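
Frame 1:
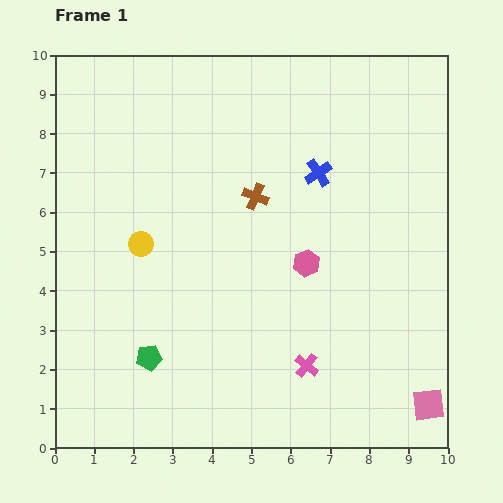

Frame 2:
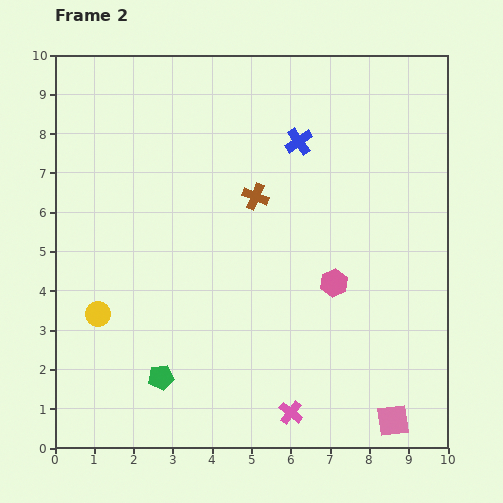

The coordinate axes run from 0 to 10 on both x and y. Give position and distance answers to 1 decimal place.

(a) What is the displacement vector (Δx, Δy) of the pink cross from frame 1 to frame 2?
(-0.4, -1.2)

The pink cross was at (6.4, 2.1) in frame 1 and (6.0, 0.9) in frame 2.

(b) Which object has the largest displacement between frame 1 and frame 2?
the yellow circle

(moved 2.1; next 1.3)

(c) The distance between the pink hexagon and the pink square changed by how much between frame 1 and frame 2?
-1.0

Distance in frame 1: 4.8. Distance in frame 2: 3.8.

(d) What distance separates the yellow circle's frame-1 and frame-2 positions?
2.1

The yellow circle moved from (2.2, 5.2) to (1.1, 3.4), a distance of √(1.1² + 1.8²) ≈ 2.1.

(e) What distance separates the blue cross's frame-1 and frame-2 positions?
0.9

The blue cross moved from (6.7, 7.0) to (6.2, 7.8), a distance of √(0.5² + 0.8²) ≈ 0.9.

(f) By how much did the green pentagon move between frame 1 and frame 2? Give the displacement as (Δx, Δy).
(0.3, -0.5)

The green pentagon was at (2.4, 2.3) in frame 1 and (2.7, 1.8) in frame 2.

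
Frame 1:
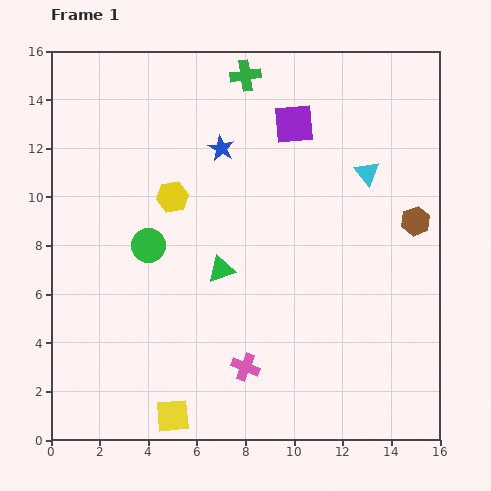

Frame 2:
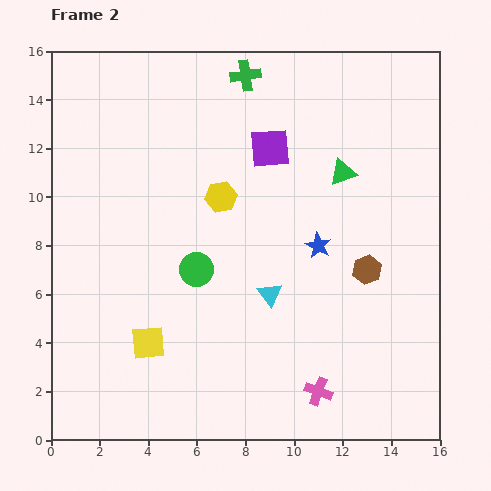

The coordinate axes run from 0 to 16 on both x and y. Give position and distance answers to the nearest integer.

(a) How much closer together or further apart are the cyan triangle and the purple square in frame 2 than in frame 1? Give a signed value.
+2

Distance in frame 1: 4. Distance in frame 2: 6.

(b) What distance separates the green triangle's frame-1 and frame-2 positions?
6

The green triangle moved from (7, 7) to (12, 11), a distance of √(5² + 4²) ≈ 6.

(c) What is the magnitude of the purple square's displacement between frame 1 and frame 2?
1

The purple square moved from (10, 13) to (9, 12), a distance of √(1² + 1²) ≈ 1.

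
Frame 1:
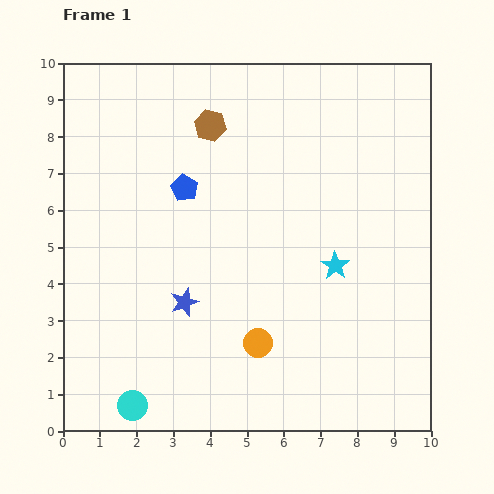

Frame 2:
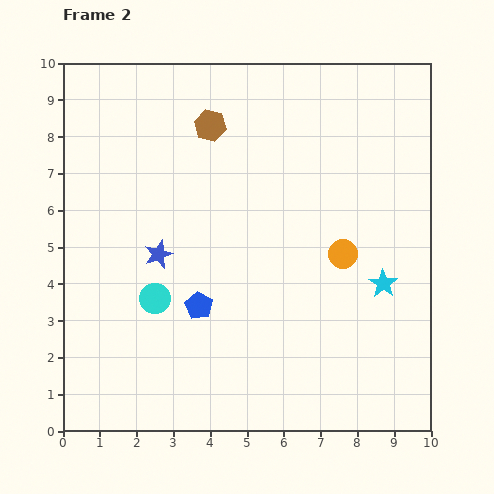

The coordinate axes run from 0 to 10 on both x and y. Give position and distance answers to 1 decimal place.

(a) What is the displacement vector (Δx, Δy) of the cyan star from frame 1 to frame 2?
(1.3, -0.5)

The cyan star was at (7.4, 4.5) in frame 1 and (8.7, 4.0) in frame 2.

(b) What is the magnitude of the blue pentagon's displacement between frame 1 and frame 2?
3.2

The blue pentagon moved from (3.3, 6.6) to (3.7, 3.4), a distance of √(0.4² + 3.2²) ≈ 3.2.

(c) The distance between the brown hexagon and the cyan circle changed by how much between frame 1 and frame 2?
-3.0

Distance in frame 1: 7.9. Distance in frame 2: 4.9.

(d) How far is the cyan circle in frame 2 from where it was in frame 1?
3.0

The cyan circle moved from (1.9, 0.7) to (2.5, 3.6), a distance of √(0.6² + 2.9²) ≈ 3.0.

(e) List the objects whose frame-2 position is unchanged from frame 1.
the brown hexagon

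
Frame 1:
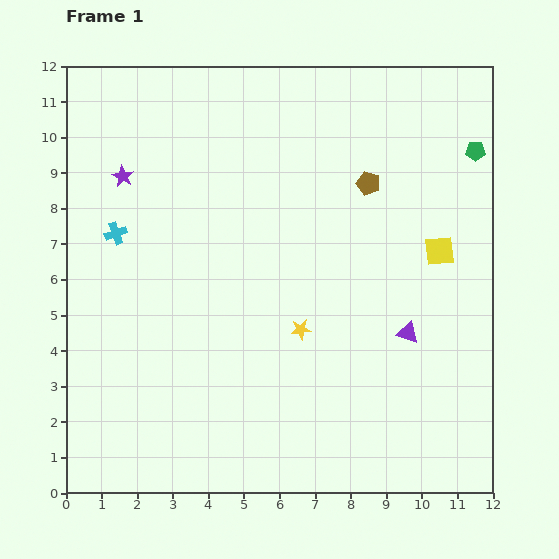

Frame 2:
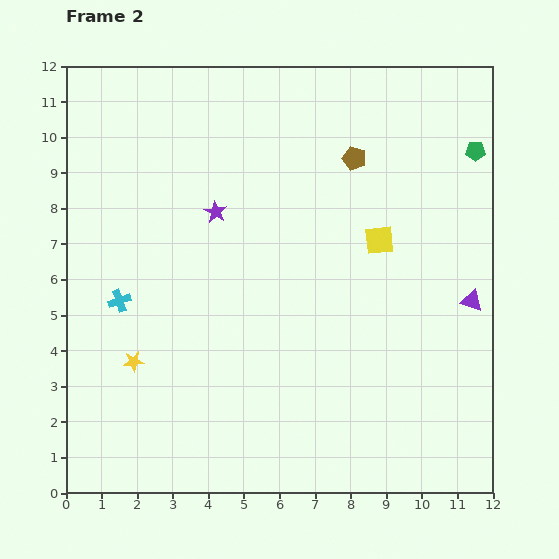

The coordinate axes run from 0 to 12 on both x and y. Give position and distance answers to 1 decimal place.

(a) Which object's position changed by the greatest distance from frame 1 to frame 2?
the yellow star

(moved 4.8; next 2.8)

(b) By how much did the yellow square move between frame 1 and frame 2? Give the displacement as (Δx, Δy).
(-1.7, 0.3)

The yellow square was at (10.5, 6.8) in frame 1 and (8.8, 7.1) in frame 2.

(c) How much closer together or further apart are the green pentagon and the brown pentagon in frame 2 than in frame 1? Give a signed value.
+0.3

Distance in frame 1: 3.1. Distance in frame 2: 3.4.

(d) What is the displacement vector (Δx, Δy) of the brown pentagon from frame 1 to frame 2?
(-0.4, 0.7)

The brown pentagon was at (8.5, 8.7) in frame 1 and (8.1, 9.4) in frame 2.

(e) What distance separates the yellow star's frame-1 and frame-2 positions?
4.8

The yellow star moved from (6.6, 4.6) to (1.9, 3.7), a distance of √(4.7² + 0.9²) ≈ 4.8.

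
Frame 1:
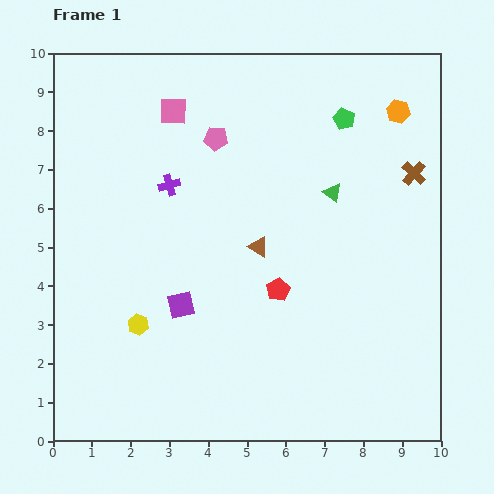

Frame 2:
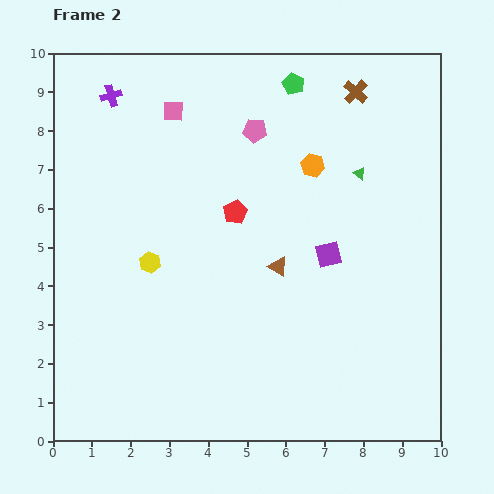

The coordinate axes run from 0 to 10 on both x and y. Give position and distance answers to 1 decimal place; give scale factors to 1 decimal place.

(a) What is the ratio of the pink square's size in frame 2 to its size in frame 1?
0.8×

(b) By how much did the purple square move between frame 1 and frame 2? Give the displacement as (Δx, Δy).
(3.8, 1.3)

The purple square was at (3.3, 3.5) in frame 1 and (7.1, 4.8) in frame 2.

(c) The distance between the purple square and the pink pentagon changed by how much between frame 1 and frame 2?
-0.7

Distance in frame 1: 4.4. Distance in frame 2: 3.7.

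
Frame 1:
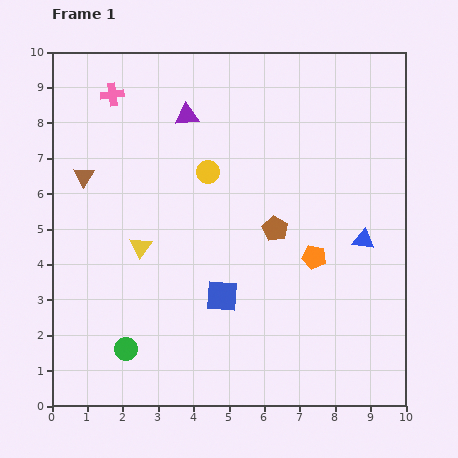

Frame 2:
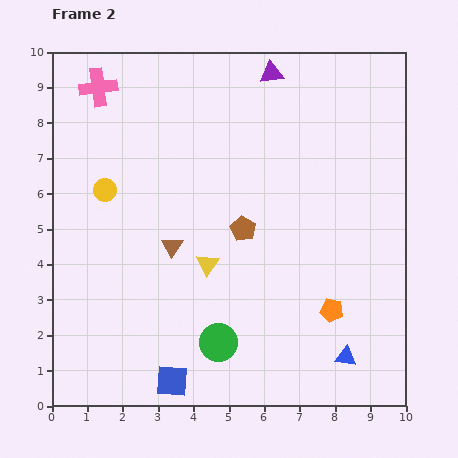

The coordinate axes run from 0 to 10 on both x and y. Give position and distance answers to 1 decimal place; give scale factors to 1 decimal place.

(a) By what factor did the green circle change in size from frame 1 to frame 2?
1.7×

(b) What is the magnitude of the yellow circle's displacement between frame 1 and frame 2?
2.9

The yellow circle moved from (4.4, 6.6) to (1.5, 6.1), a distance of √(2.9² + 0.5²) ≈ 2.9.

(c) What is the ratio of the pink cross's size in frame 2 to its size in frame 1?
1.6×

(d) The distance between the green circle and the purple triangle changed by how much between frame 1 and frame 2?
+0.9

Distance in frame 1: 6.8. Distance in frame 2: 7.7.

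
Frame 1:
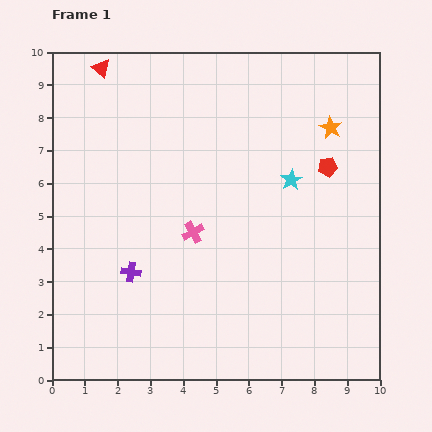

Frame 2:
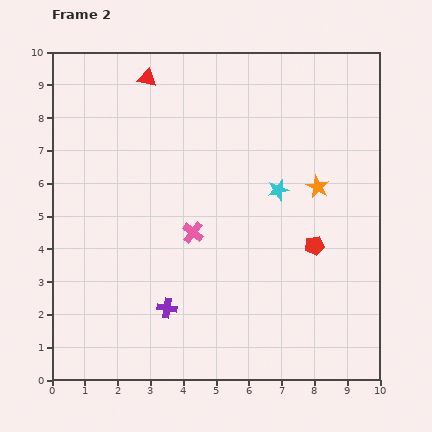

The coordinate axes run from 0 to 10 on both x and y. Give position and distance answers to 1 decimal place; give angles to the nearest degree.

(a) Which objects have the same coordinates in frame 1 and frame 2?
the pink cross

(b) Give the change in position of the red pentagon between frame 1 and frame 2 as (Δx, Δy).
(-0.4, -2.4)

The red pentagon was at (8.4, 6.5) in frame 1 and (8.0, 4.1) in frame 2.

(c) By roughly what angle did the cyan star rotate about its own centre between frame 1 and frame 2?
17° clockwise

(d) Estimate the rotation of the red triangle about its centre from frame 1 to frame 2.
28° counter-clockwise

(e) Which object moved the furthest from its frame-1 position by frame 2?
the red pentagon

(moved 2.4; next 1.8)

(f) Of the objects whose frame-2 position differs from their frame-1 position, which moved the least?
the cyan star

(moved 0.5)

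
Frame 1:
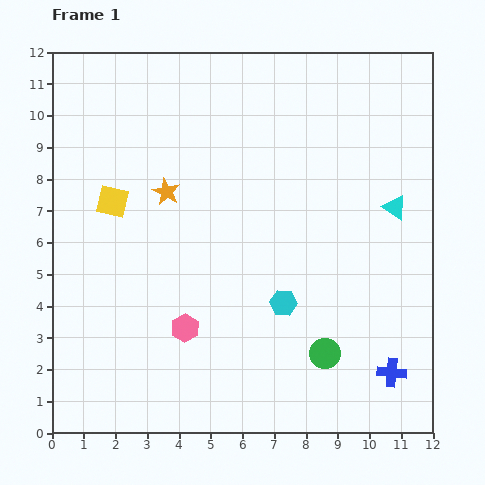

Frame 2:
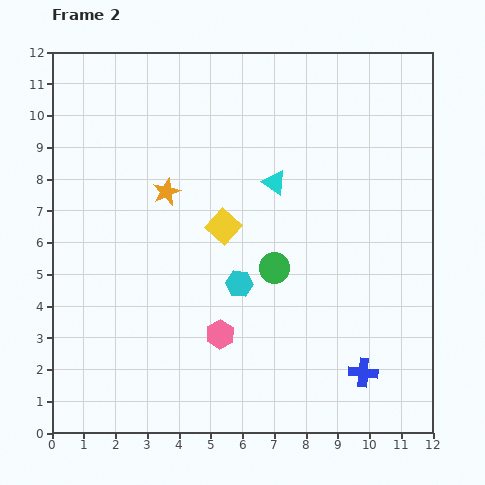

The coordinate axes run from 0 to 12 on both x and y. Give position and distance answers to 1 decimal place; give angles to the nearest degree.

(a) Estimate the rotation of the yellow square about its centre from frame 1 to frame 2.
29° clockwise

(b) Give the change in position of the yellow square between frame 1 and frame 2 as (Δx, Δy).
(3.5, -0.8)

The yellow square was at (1.9, 7.3) in frame 1 and (5.4, 6.5) in frame 2.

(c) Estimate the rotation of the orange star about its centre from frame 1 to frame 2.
21° clockwise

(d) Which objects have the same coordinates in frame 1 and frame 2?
the orange star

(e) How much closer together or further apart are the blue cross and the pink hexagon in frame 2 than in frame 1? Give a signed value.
-1.9

Distance in frame 1: 6.6. Distance in frame 2: 4.7.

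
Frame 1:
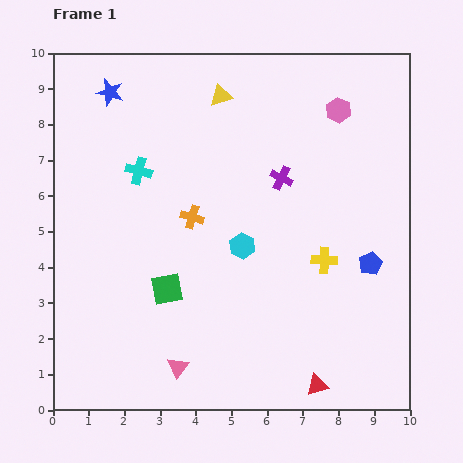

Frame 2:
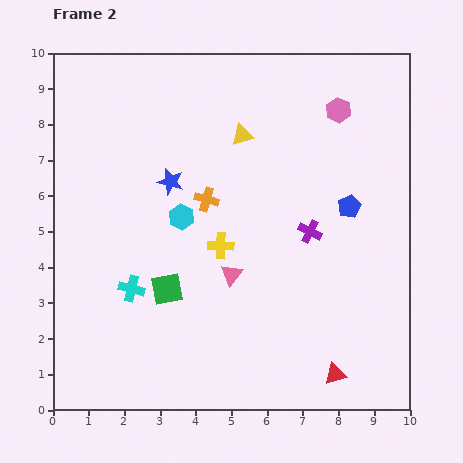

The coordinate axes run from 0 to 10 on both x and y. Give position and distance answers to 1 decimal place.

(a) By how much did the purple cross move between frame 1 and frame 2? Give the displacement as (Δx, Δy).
(0.8, -1.5)

The purple cross was at (6.4, 6.5) in frame 1 and (7.2, 5.0) in frame 2.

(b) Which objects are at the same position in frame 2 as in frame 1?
the green square, the pink hexagon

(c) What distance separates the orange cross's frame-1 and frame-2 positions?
0.6

The orange cross moved from (3.9, 5.4) to (4.3, 5.9), a distance of √(0.4² + 0.5²) ≈ 0.6.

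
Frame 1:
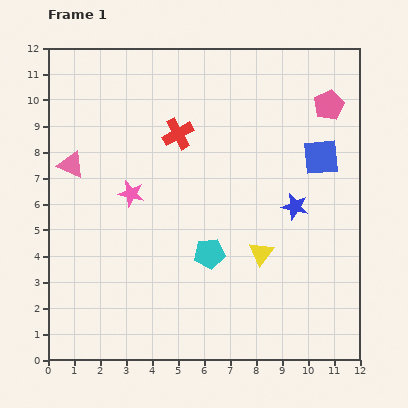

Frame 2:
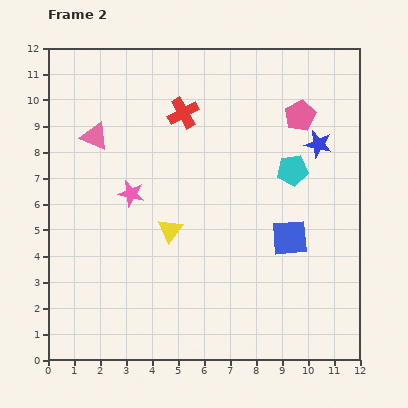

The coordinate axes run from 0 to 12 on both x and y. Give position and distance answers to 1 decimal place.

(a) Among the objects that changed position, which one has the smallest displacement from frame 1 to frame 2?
the red cross

(moved 0.8)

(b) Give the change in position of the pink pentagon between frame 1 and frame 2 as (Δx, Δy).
(-1.1, -0.4)

The pink pentagon was at (10.8, 9.8) in frame 1 and (9.7, 9.4) in frame 2.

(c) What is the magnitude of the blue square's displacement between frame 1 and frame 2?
3.3

The blue square moved from (10.5, 7.8) to (9.3, 4.7), a distance of √(1.2² + 3.1²) ≈ 3.3.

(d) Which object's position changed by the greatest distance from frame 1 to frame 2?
the cyan pentagon

(moved 4.5; next 3.6)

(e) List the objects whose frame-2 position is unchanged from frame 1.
the pink star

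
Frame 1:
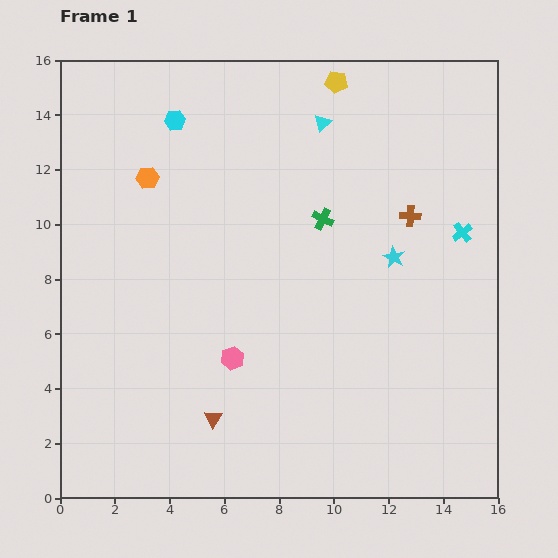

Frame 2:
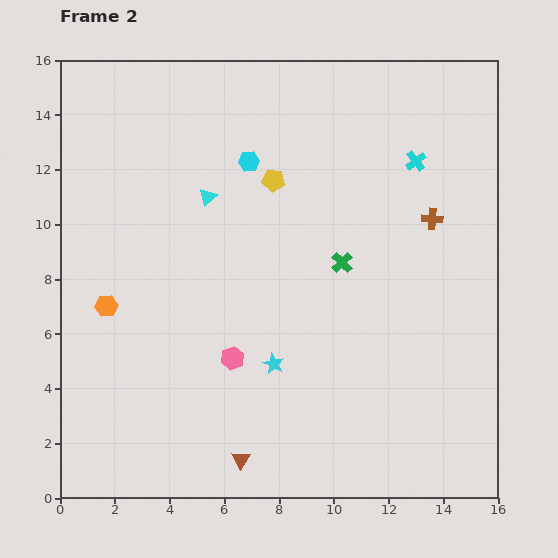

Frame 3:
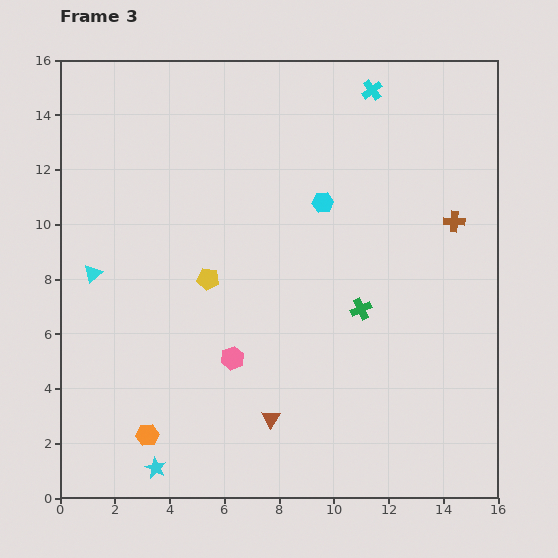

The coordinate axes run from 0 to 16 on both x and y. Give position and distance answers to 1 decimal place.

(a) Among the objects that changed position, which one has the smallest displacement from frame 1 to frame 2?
the brown cross

(moved 0.8)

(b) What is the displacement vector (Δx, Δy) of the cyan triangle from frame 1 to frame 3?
(-8.4, -5.5)

The cyan triangle was at (9.6, 13.7) in frame 1 and (1.2, 8.2) in frame 3.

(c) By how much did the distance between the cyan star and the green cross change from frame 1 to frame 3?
+6.5

Distance in frame 1: 3.0. Distance in frame 3: 9.5.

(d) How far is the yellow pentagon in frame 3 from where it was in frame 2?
4.3

The yellow pentagon moved from (7.8, 11.6) to (5.4, 8.0), a distance of √(2.4² + 3.6²) ≈ 4.3.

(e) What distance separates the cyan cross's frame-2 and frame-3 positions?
3.1

The cyan cross moved from (13.0, 12.3) to (11.4, 14.9), a distance of √(1.6² + 2.6²) ≈ 3.1.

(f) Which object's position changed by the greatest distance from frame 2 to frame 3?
the cyan star

(moved 5.7; next 5.0)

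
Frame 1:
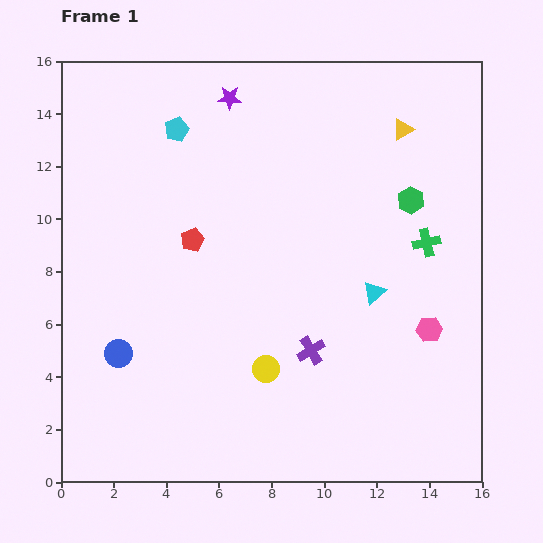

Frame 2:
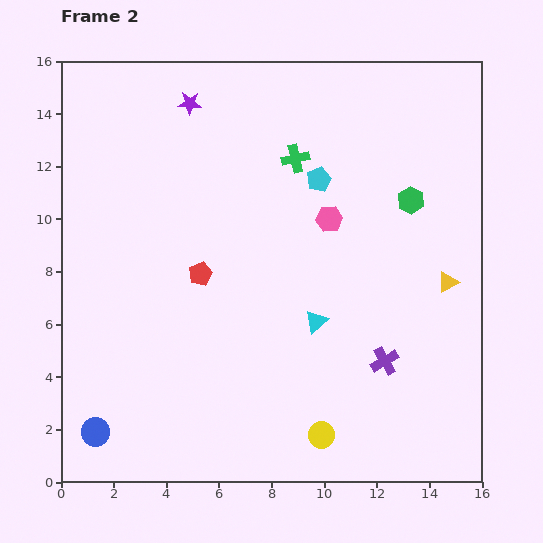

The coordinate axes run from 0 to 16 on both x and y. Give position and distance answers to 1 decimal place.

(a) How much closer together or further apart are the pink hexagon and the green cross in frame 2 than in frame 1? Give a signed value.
-0.7

Distance in frame 1: 3.3. Distance in frame 2: 2.6.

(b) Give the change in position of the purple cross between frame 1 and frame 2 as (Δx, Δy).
(2.8, -0.4)

The purple cross was at (9.5, 5.0) in frame 1 and (12.3, 4.6) in frame 2.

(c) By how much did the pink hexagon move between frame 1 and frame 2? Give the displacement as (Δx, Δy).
(-3.8, 4.2)

The pink hexagon was at (14.0, 5.8) in frame 1 and (10.2, 10.0) in frame 2.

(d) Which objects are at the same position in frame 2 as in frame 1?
the green hexagon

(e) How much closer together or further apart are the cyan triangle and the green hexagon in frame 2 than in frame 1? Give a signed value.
+2.0

Distance in frame 1: 3.8. Distance in frame 2: 5.8.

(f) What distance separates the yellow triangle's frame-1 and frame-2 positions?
6.0

The yellow triangle moved from (13.0, 13.4) to (14.7, 7.6), a distance of √(1.7² + 5.8²) ≈ 6.0.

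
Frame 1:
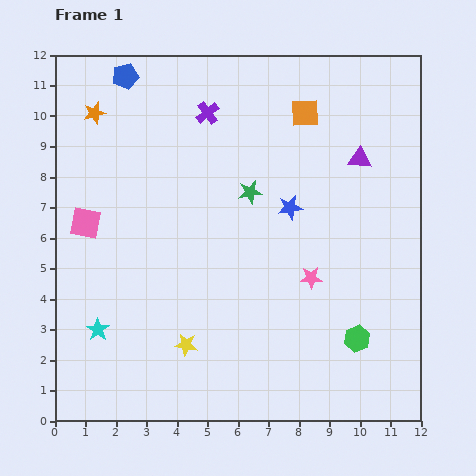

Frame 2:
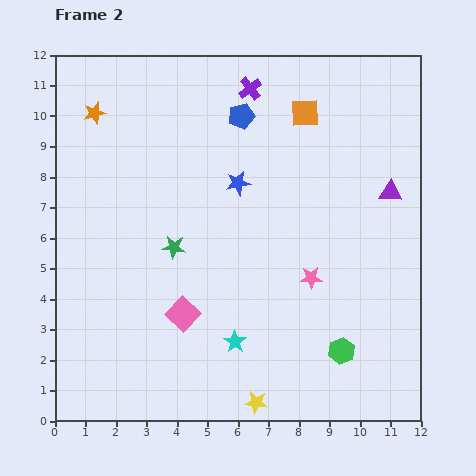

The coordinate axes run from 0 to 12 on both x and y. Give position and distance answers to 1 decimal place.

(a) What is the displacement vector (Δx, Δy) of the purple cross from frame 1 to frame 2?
(1.4, 0.8)

The purple cross was at (5.0, 10.1) in frame 1 and (6.4, 10.9) in frame 2.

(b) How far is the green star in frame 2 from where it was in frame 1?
3.1

The green star moved from (6.4, 7.5) to (3.9, 5.7), a distance of √(2.5² + 1.8²) ≈ 3.1.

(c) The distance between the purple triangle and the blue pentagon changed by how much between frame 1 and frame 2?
-2.7

Distance in frame 1: 8.2. Distance in frame 2: 5.5.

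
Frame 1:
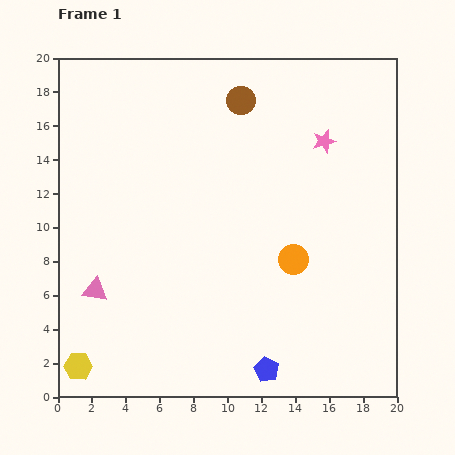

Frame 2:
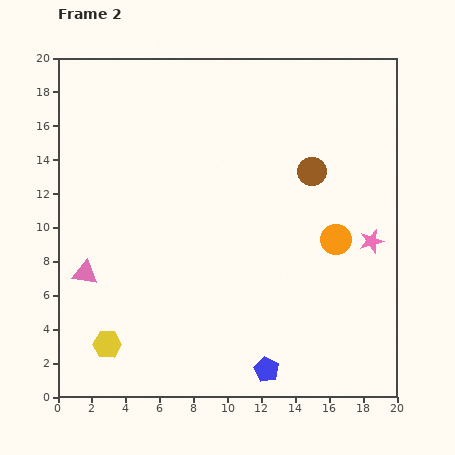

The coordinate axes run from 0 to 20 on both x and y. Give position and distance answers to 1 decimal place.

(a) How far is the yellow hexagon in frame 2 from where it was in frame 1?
2.1

The yellow hexagon moved from (1.2, 1.8) to (2.9, 3.1), a distance of √(1.7² + 1.3²) ≈ 2.1.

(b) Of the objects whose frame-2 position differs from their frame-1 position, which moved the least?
the pink triangle

(moved 1.2)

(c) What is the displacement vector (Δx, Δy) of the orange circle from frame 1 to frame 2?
(2.5, 1.2)

The orange circle was at (13.9, 8.1) in frame 1 and (16.4, 9.3) in frame 2.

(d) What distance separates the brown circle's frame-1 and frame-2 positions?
5.9

The brown circle moved from (10.8, 17.5) to (15.0, 13.3), a distance of √(4.2² + 4.2²) ≈ 5.9.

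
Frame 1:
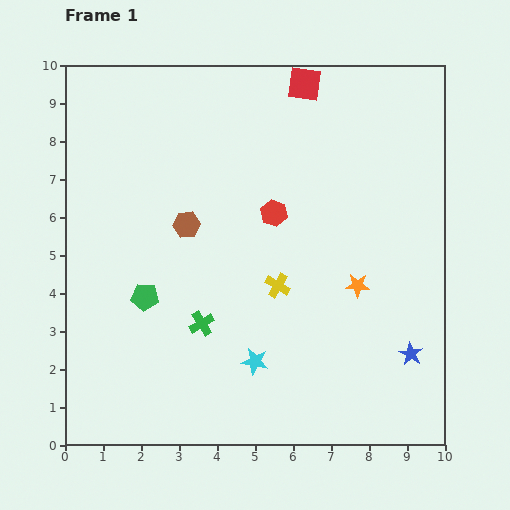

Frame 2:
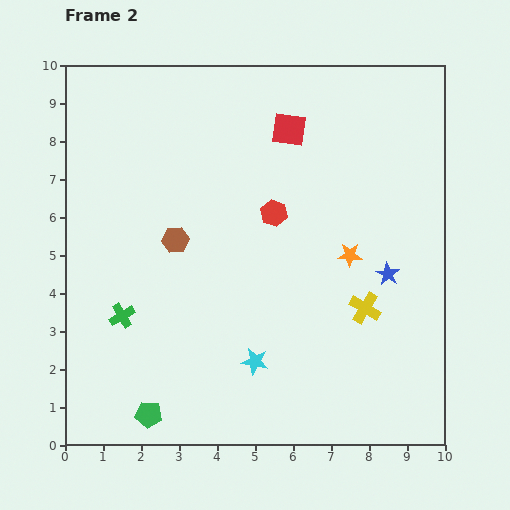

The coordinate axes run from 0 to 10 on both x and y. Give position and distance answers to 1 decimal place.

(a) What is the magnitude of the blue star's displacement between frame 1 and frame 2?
2.2

The blue star moved from (9.1, 2.4) to (8.5, 4.5), a distance of √(0.6² + 2.1²) ≈ 2.2.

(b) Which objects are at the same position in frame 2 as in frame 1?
the red hexagon, the cyan star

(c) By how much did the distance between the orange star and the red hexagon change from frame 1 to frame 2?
-0.6

Distance in frame 1: 2.9. Distance in frame 2: 2.3.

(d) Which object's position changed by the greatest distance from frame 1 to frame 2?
the green pentagon

(moved 3.1; next 2.4)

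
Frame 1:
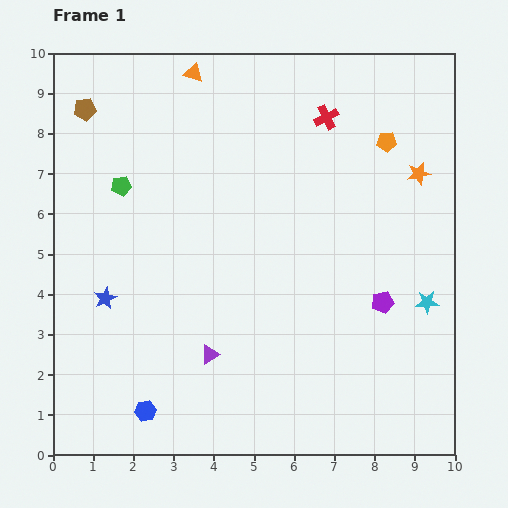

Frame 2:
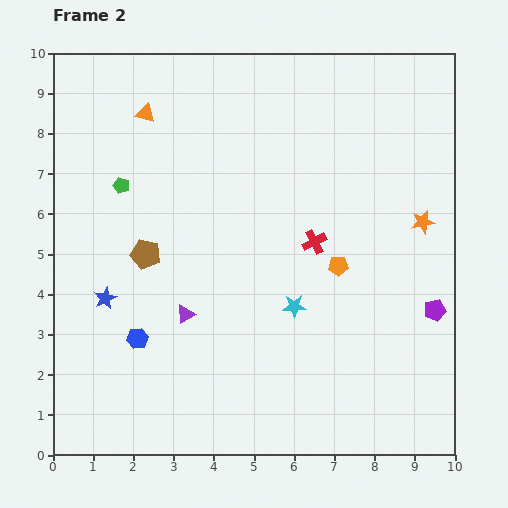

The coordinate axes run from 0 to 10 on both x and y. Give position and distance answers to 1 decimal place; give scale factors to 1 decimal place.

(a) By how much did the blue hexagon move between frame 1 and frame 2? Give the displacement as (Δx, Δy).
(-0.2, 1.8)

The blue hexagon was at (2.3, 1.1) in frame 1 and (2.1, 2.9) in frame 2.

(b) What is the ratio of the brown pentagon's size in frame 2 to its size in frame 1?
1.3×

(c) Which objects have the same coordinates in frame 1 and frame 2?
the green pentagon, the blue star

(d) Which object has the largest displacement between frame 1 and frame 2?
the brown pentagon

(moved 3.9; next 3.3)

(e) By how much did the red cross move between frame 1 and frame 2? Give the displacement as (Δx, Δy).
(-0.3, -3.1)

The red cross was at (6.8, 8.4) in frame 1 and (6.5, 5.3) in frame 2.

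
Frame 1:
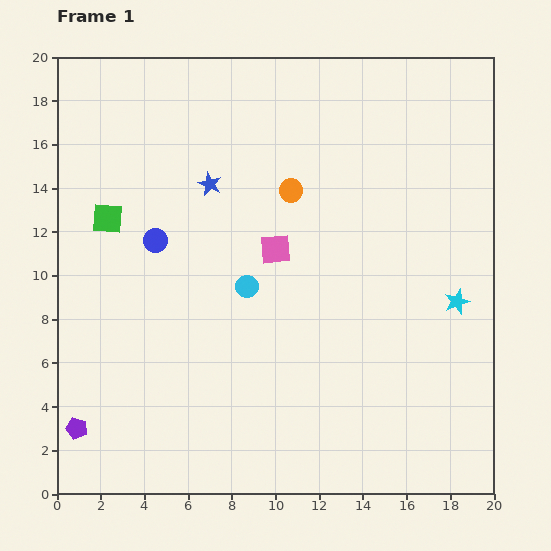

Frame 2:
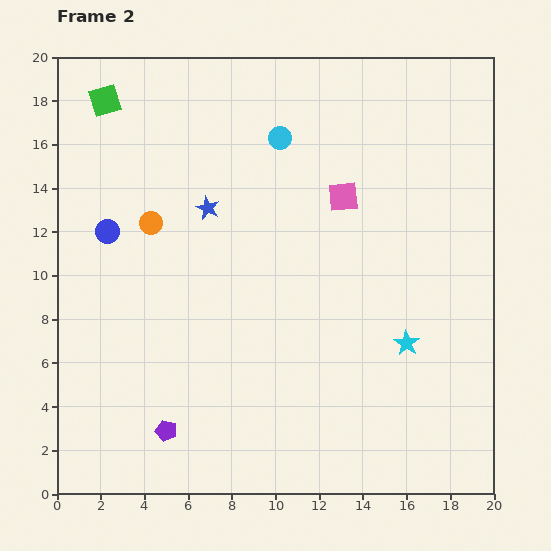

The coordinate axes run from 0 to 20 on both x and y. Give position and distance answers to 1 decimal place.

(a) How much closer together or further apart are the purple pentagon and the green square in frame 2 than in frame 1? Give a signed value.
+5.7

Distance in frame 1: 9.7. Distance in frame 2: 15.4.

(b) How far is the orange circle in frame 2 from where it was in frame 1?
6.6

The orange circle moved from (10.7, 13.9) to (4.3, 12.4), a distance of √(6.4² + 1.5²) ≈ 6.6.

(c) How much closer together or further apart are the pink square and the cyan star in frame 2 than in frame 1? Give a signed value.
-1.3

Distance in frame 1: 8.6. Distance in frame 2: 7.3.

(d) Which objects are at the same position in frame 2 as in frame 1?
none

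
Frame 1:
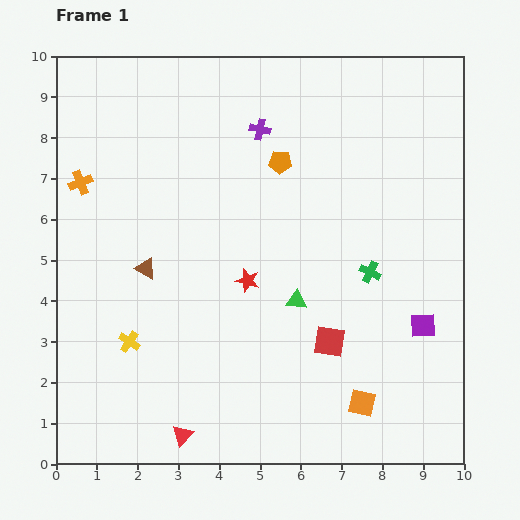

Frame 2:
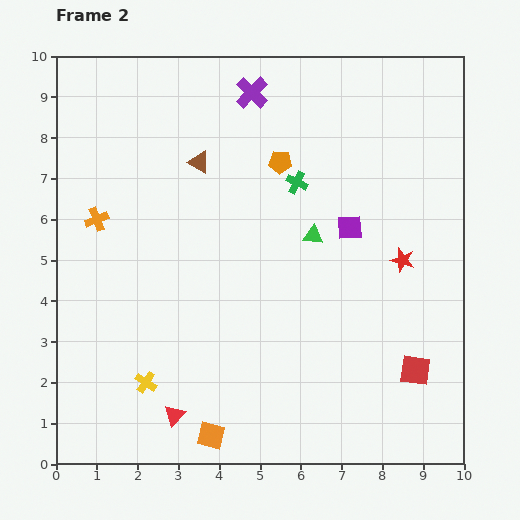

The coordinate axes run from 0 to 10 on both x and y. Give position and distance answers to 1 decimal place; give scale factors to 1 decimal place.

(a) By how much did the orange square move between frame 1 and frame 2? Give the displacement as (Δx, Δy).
(-3.7, -0.8)

The orange square was at (7.5, 1.5) in frame 1 and (3.8, 0.7) in frame 2.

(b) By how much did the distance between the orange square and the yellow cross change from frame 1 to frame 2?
-3.8

Distance in frame 1: 5.9. Distance in frame 2: 2.1.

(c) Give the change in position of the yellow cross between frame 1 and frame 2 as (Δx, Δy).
(0.4, -1.0)

The yellow cross was at (1.8, 3.0) in frame 1 and (2.2, 2.0) in frame 2.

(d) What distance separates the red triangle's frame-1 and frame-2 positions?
0.5

The red triangle moved from (3.1, 0.7) to (2.9, 1.2), a distance of √(0.2² + 0.5²) ≈ 0.5.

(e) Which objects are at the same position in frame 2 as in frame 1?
the orange pentagon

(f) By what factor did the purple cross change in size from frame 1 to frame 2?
1.6×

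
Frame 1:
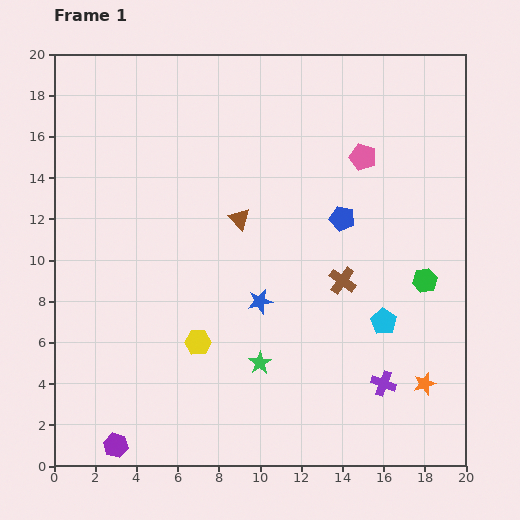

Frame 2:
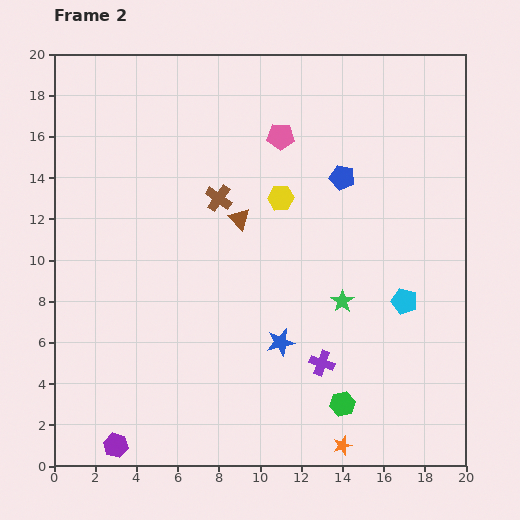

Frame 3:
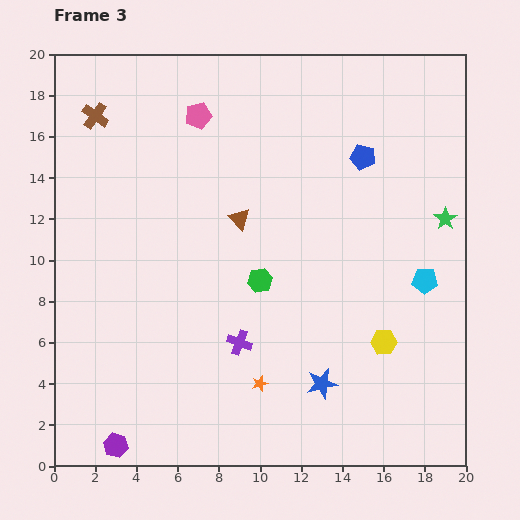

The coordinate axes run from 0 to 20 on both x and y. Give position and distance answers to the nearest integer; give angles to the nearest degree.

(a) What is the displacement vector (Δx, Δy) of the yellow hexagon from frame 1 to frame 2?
(4, 7)

The yellow hexagon was at (7, 6) in frame 1 and (11, 13) in frame 2.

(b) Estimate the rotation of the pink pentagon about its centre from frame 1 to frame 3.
30° counter-clockwise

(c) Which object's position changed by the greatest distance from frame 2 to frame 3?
the yellow hexagon

(moved 9; next 7)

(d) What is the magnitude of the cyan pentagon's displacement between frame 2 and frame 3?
1

The cyan pentagon moved from (17, 8) to (18, 9), a distance of √(1² + 1²) ≈ 1.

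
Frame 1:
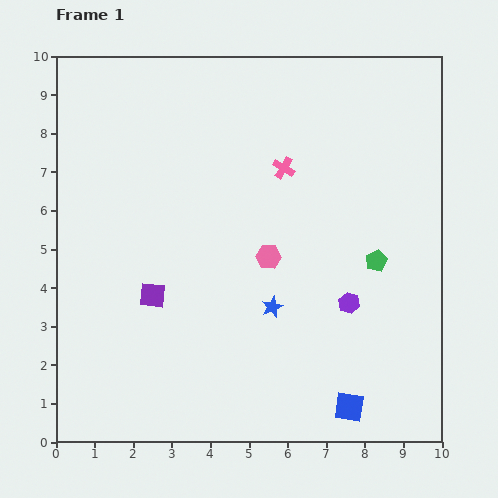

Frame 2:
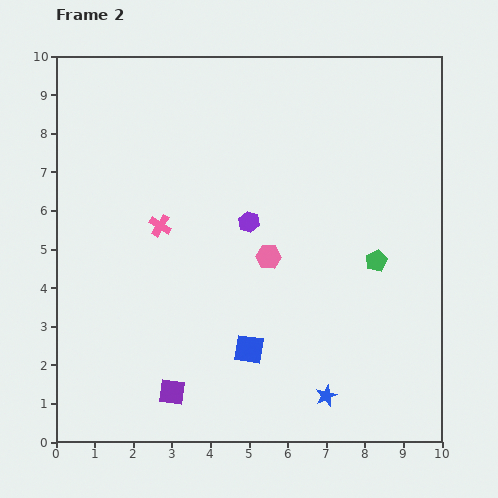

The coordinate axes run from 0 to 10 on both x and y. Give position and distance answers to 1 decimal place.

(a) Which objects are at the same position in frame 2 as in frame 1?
the pink hexagon, the green pentagon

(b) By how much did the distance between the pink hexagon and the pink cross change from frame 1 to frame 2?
+0.6

Distance in frame 1: 2.3. Distance in frame 2: 2.9.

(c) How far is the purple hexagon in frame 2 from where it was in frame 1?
3.3

The purple hexagon moved from (7.6, 3.6) to (5.0, 5.7), a distance of √(2.6² + 2.1²) ≈ 3.3.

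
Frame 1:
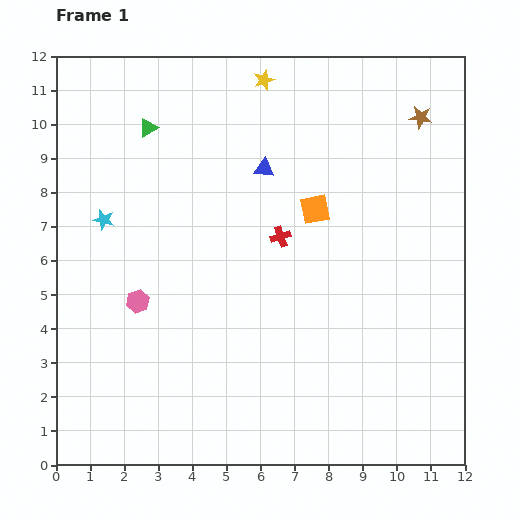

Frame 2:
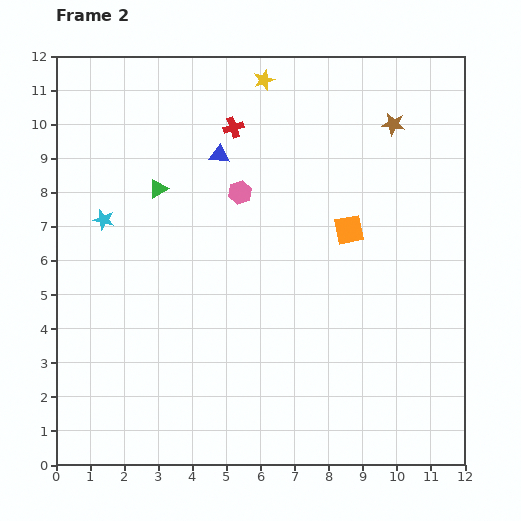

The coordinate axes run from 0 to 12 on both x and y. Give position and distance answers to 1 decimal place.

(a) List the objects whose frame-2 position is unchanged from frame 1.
the yellow star, the cyan star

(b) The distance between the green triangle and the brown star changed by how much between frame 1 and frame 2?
-0.8

Distance in frame 1: 8.0. Distance in frame 2: 7.2.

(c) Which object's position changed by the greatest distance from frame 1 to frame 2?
the pink hexagon

(moved 4.4; next 3.5)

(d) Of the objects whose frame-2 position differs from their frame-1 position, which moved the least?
the brown star

(moved 0.8)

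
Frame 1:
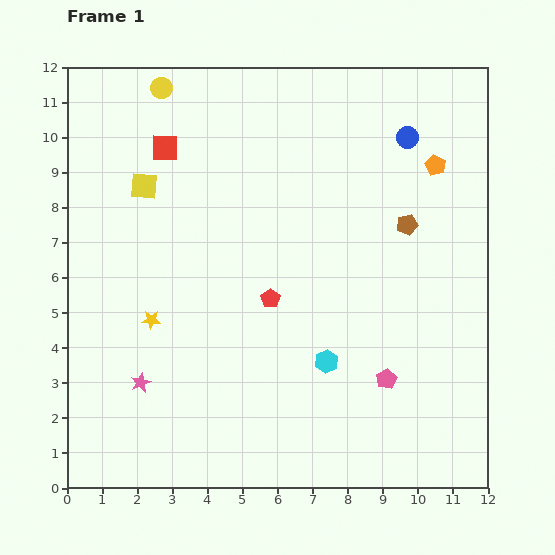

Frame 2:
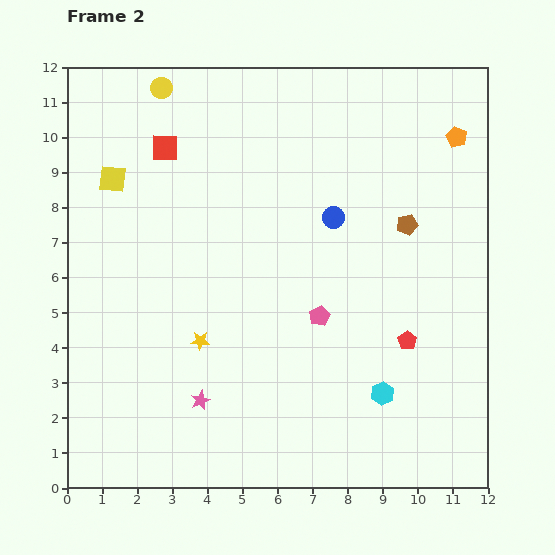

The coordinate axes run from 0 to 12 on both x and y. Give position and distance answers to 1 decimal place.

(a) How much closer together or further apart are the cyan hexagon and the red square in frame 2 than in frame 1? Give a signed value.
+1.8

Distance in frame 1: 7.6. Distance in frame 2: 9.4.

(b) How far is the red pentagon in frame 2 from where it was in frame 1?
4.1

The red pentagon moved from (5.8, 5.4) to (9.7, 4.2), a distance of √(3.9² + 1.2²) ≈ 4.1.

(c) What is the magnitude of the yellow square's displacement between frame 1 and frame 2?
0.9

The yellow square moved from (2.2, 8.6) to (1.3, 8.8), a distance of √(0.9² + 0.2²) ≈ 0.9.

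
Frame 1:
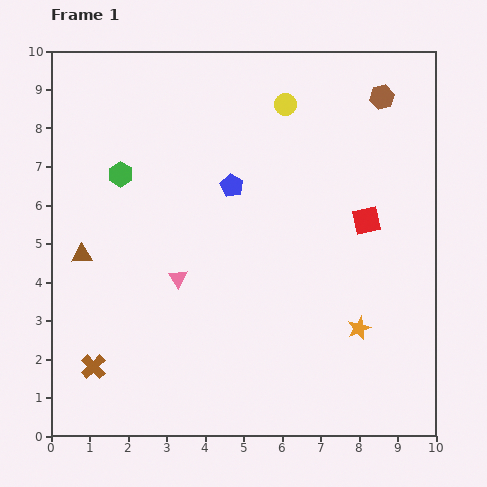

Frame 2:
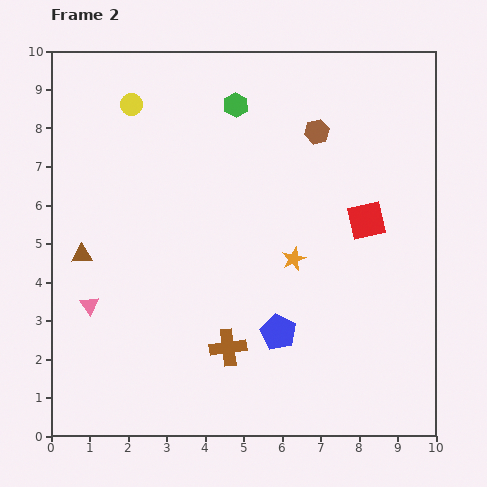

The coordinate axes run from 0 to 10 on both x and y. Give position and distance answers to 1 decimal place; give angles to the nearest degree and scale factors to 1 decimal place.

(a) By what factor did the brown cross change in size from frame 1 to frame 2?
1.5×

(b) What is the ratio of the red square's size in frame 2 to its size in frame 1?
1.4×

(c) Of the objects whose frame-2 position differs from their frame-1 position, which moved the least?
the brown hexagon

(moved 1.9)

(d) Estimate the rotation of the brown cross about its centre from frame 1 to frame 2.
37° clockwise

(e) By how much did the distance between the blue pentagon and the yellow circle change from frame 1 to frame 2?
+4.5

Distance in frame 1: 2.5. Distance in frame 2: 7.0.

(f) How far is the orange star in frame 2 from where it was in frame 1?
2.5

The orange star moved from (8.0, 2.8) to (6.3, 4.6), a distance of √(1.7² + 1.8²) ≈ 2.5.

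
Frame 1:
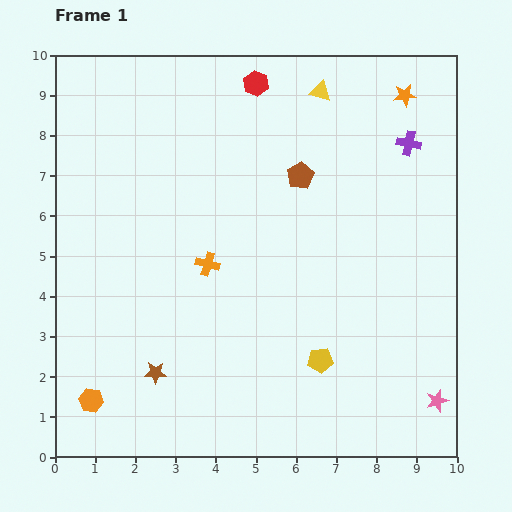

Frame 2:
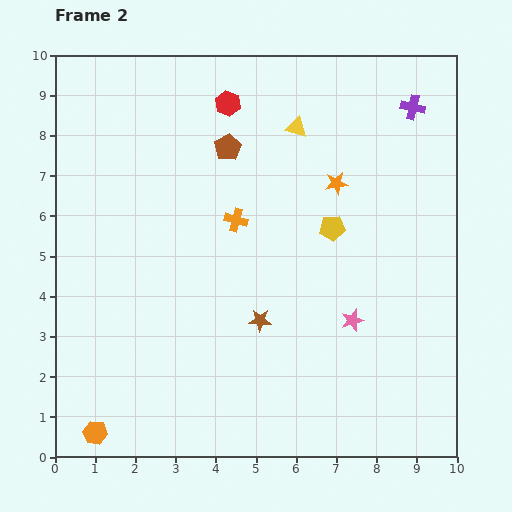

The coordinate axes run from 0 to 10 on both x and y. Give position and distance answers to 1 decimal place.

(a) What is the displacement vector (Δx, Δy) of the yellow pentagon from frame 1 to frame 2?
(0.3, 3.3)

The yellow pentagon was at (6.6, 2.4) in frame 1 and (6.9, 5.7) in frame 2.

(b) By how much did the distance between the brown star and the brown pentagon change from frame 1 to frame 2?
-1.7

Distance in frame 1: 6.1. Distance in frame 2: 4.4.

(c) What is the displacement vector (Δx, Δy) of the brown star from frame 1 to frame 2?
(2.6, 1.3)

The brown star was at (2.5, 2.1) in frame 1 and (5.1, 3.4) in frame 2.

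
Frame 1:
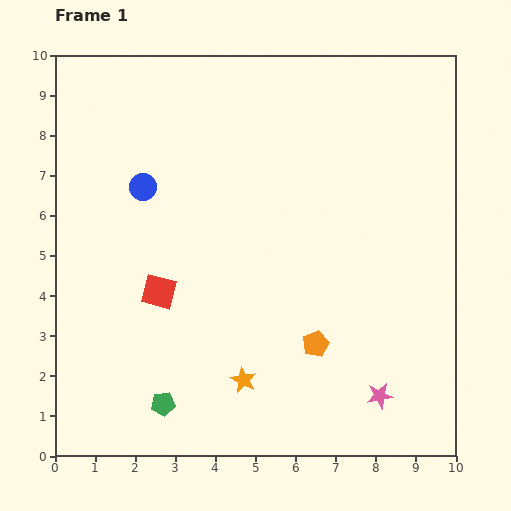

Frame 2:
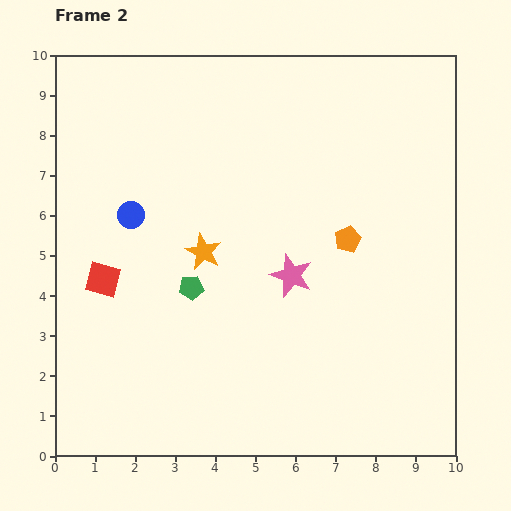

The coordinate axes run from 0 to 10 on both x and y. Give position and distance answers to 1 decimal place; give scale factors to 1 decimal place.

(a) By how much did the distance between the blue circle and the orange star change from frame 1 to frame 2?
-3.4

Distance in frame 1: 5.4. Distance in frame 2: 2.0.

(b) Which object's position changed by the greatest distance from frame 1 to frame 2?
the pink star

(moved 3.7; next 3.4)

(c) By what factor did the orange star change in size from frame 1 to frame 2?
1.4×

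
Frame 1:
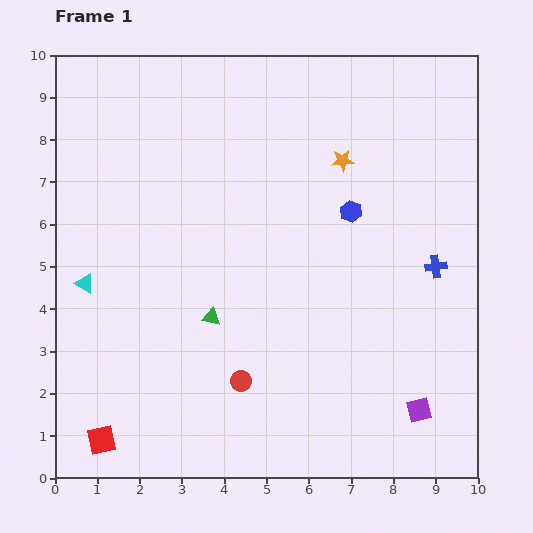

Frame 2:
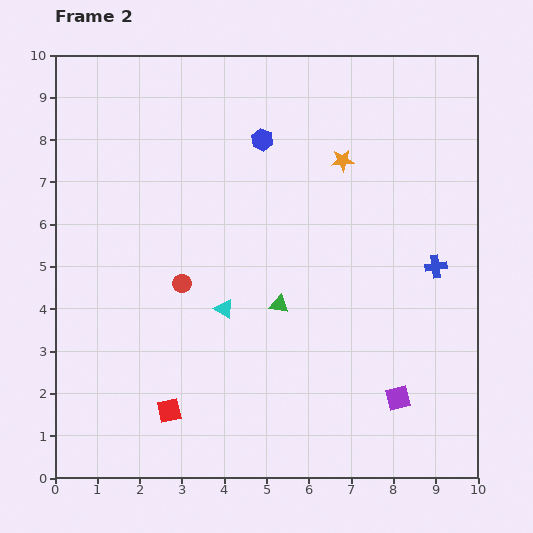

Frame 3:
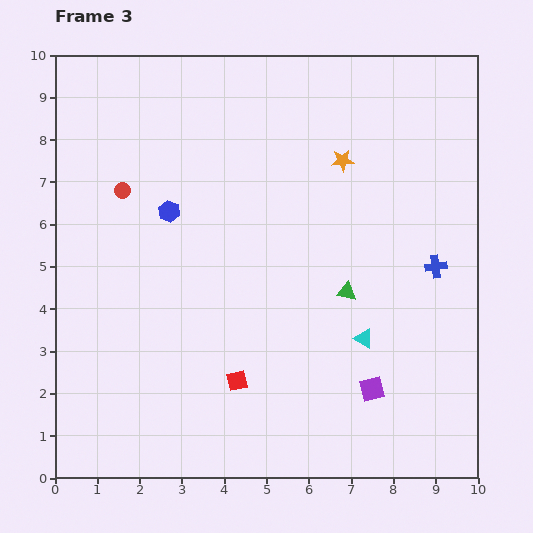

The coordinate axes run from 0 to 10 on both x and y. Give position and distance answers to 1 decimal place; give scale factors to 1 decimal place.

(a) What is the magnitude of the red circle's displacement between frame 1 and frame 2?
2.7

The red circle moved from (4.4, 2.3) to (3.0, 4.6), a distance of √(1.4² + 2.3²) ≈ 2.7.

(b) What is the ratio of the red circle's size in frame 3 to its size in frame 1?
0.8×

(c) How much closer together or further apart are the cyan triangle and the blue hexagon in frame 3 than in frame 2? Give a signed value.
+1.4

Distance in frame 2: 4.1. Distance in frame 3: 5.5.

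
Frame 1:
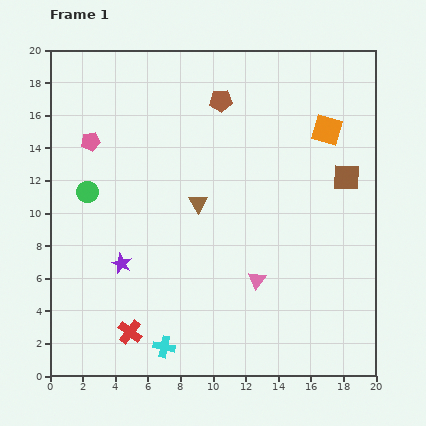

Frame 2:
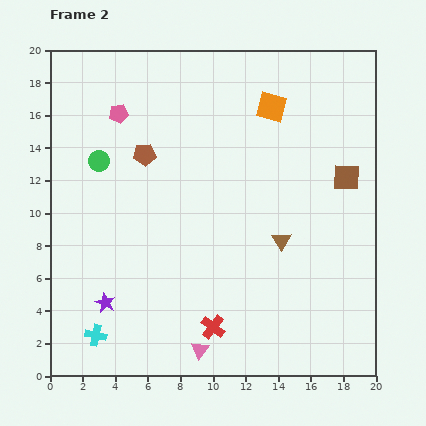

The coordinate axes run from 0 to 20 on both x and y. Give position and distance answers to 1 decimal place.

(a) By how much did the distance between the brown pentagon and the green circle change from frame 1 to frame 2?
-7.1

Distance in frame 1: 9.9. Distance in frame 2: 2.8.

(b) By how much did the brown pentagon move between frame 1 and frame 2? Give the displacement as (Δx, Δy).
(-4.7, -3.3)

The brown pentagon was at (10.5, 16.9) in frame 1 and (5.8, 13.6) in frame 2.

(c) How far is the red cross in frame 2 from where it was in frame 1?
5.1

The red cross moved from (4.9, 2.7) to (10.0, 3.0), a distance of √(5.1² + 0.3²) ≈ 5.1.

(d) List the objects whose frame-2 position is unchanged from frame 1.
the brown square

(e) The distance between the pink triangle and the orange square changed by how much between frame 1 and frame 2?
+5.3

Distance in frame 1: 10.2. Distance in frame 2: 15.5.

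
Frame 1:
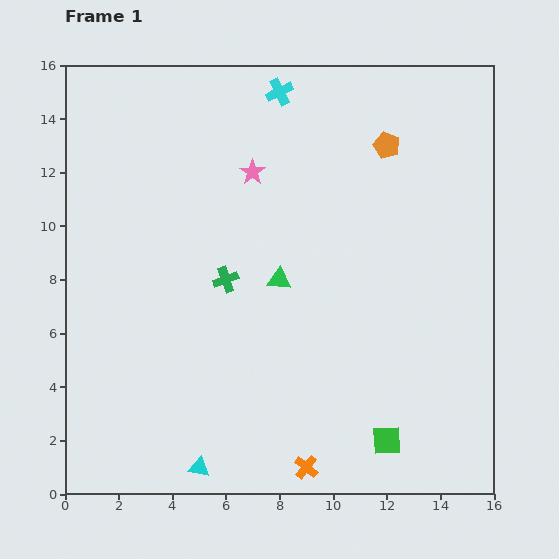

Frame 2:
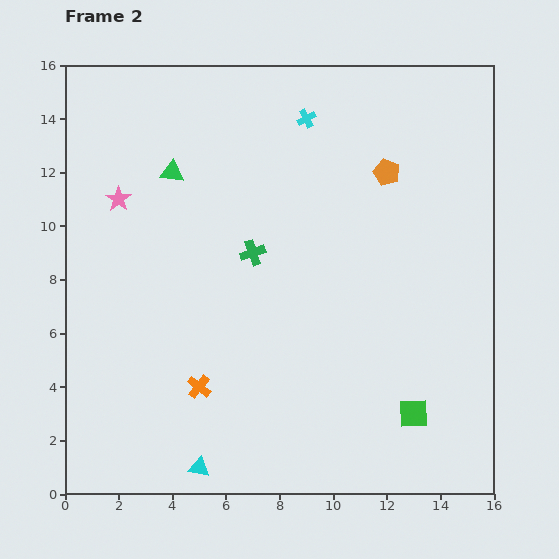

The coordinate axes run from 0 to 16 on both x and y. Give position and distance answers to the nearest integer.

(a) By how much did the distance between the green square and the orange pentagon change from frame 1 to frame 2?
-2

Distance in frame 1: 11. Distance in frame 2: 9.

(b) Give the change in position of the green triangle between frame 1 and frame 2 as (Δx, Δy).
(-4, 4)

The green triangle was at (8, 8) in frame 1 and (4, 12) in frame 2.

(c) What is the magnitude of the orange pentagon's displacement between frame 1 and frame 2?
1

The orange pentagon moved from (12, 13) to (12, 12), a distance of √(0² + 1²) ≈ 1.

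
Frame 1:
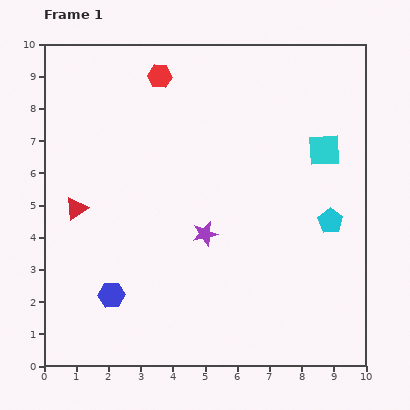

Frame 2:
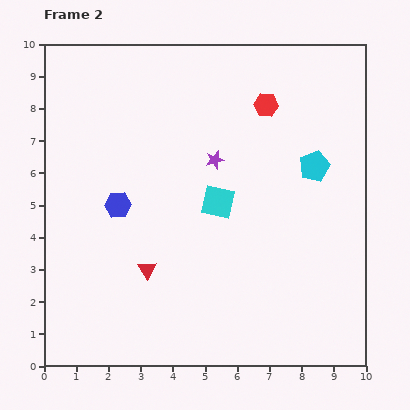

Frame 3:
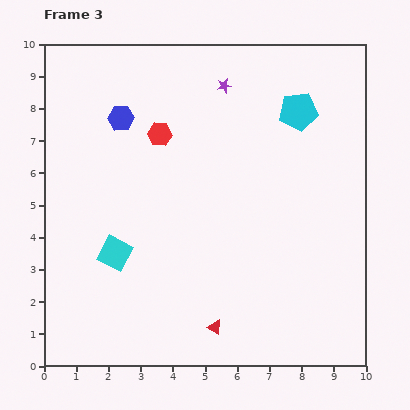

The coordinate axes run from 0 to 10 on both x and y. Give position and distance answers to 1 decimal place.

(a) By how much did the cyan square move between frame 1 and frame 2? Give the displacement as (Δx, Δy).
(-3.3, -1.6)

The cyan square was at (8.7, 6.7) in frame 1 and (5.4, 5.1) in frame 2.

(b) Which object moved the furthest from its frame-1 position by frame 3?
the cyan square

(moved 7.2; next 5.7)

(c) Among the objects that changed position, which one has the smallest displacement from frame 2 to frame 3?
the cyan pentagon

(moved 1.8)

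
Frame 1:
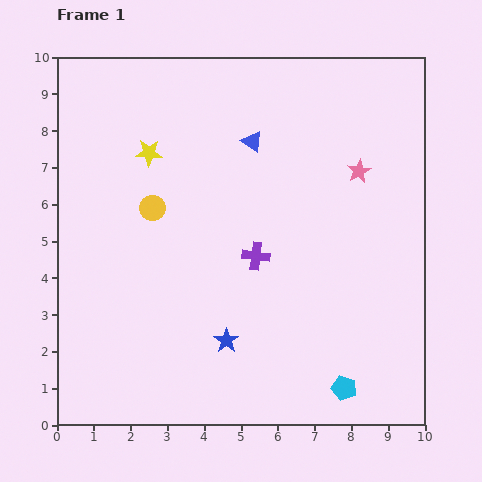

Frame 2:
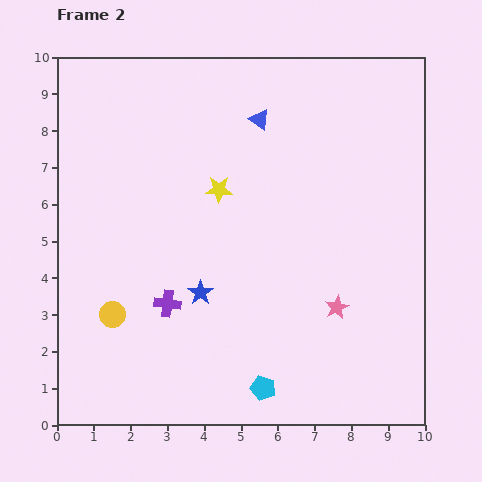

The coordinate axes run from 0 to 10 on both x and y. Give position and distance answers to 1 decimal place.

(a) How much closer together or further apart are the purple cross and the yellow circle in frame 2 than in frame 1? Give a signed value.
-1.6

Distance in frame 1: 3.1. Distance in frame 2: 1.5.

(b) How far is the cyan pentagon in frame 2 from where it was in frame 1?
2.2

The cyan pentagon moved from (7.8, 1.0) to (5.6, 1.0), a distance of √(2.2² + 0.0²) ≈ 2.2.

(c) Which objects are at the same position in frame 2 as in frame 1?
none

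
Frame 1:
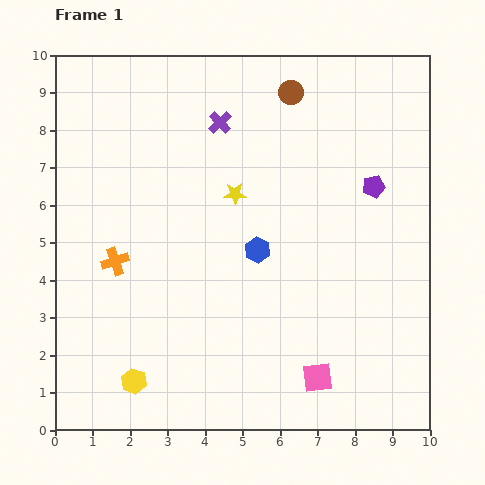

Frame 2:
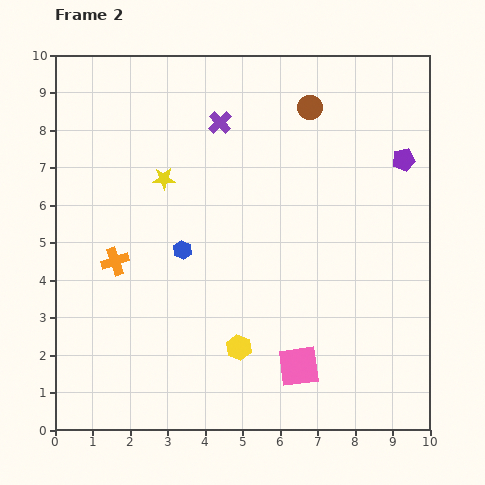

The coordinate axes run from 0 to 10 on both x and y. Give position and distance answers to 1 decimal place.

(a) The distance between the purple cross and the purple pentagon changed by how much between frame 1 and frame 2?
+0.6

Distance in frame 1: 4.4. Distance in frame 2: 5.0.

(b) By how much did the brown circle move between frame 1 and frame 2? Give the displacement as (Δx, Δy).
(0.5, -0.4)

The brown circle was at (6.3, 9.0) in frame 1 and (6.8, 8.6) in frame 2.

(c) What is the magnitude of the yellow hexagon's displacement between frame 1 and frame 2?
2.9

The yellow hexagon moved from (2.1, 1.3) to (4.9, 2.2), a distance of √(2.8² + 0.9²) ≈ 2.9.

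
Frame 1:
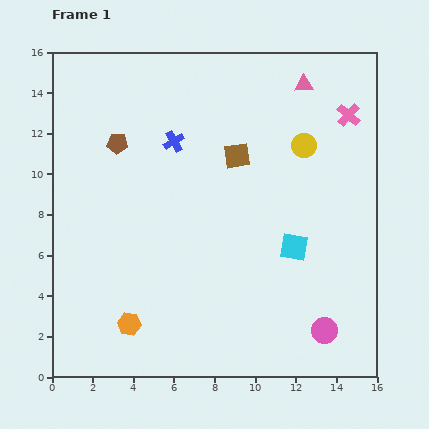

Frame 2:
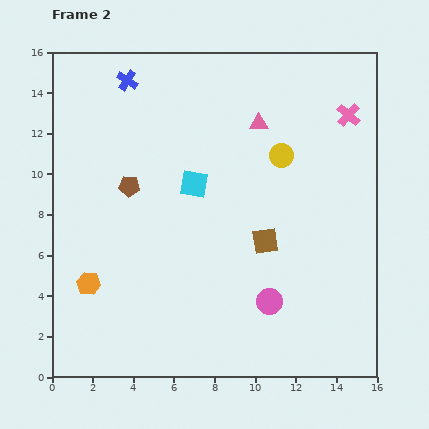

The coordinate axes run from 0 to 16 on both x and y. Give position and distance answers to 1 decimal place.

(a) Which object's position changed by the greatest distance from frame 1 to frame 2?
the cyan square

(moved 5.8; next 4.4)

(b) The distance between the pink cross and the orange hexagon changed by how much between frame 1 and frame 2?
+0.4

Distance in frame 1: 14.9. Distance in frame 2: 15.3.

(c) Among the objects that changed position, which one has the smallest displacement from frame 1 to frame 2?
the yellow circle

(moved 1.2)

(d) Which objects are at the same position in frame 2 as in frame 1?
the pink cross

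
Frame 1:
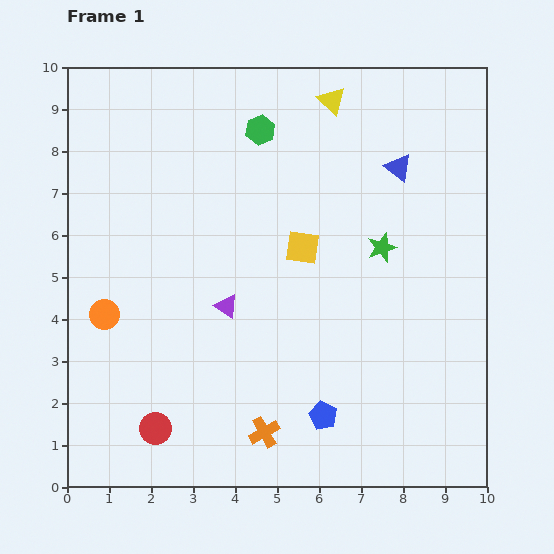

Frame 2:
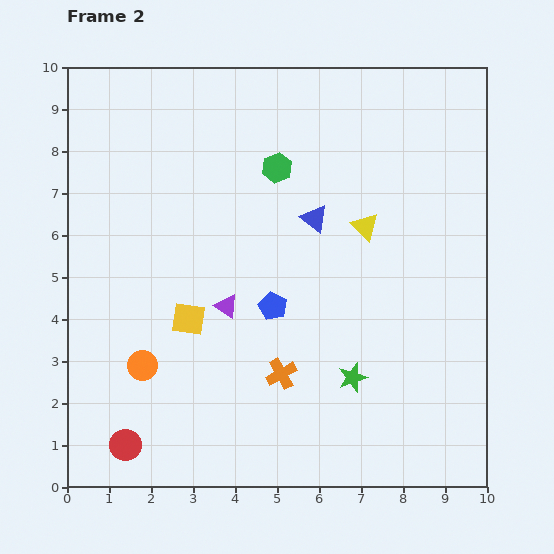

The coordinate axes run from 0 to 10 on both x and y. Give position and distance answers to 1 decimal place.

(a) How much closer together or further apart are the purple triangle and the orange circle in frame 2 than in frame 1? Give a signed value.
-0.5

Distance in frame 1: 2.9. Distance in frame 2: 2.4.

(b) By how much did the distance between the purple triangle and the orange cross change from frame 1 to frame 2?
-1.0

Distance in frame 1: 3.1. Distance in frame 2: 2.1.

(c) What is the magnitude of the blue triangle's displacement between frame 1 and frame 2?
2.3

The blue triangle moved from (7.9, 7.6) to (5.9, 6.4), a distance of √(2.0² + 1.2²) ≈ 2.3.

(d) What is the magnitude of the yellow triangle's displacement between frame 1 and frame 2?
3.1

The yellow triangle moved from (6.3, 9.2) to (7.1, 6.2), a distance of √(0.8² + 3.0²) ≈ 3.1.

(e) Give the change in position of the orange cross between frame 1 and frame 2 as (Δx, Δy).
(0.4, 1.4)

The orange cross was at (4.7, 1.3) in frame 1 and (5.1, 2.7) in frame 2.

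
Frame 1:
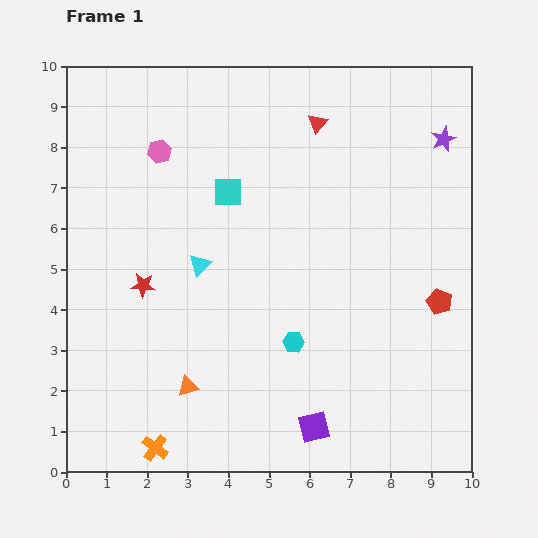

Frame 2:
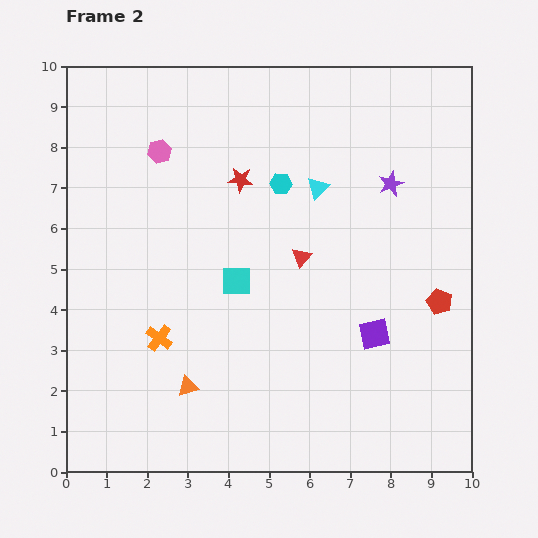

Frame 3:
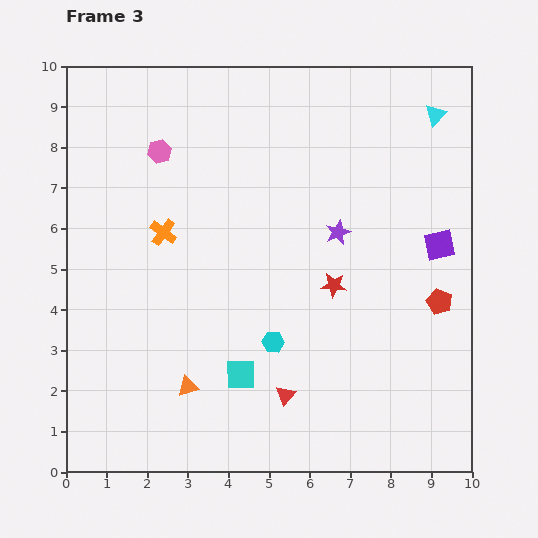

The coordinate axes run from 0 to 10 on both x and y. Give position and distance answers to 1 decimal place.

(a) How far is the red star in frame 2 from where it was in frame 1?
3.5

The red star moved from (1.9, 4.6) to (4.3, 7.2), a distance of √(2.4² + 2.6²) ≈ 3.5.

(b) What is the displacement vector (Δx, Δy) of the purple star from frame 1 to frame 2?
(-1.3, -1.1)

The purple star was at (9.3, 8.2) in frame 1 and (8.0, 7.1) in frame 2.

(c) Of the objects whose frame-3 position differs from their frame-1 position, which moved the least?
the cyan hexagon

(moved 0.5)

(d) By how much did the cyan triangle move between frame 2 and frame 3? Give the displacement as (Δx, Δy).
(2.9, 1.8)

The cyan triangle was at (6.2, 7.0) in frame 2 and (9.1, 8.8) in frame 3.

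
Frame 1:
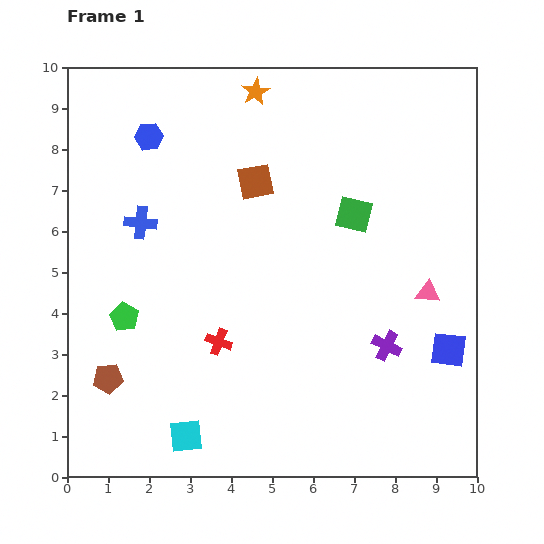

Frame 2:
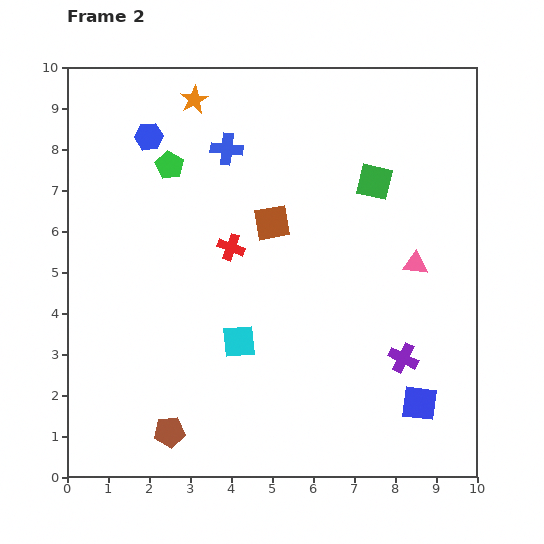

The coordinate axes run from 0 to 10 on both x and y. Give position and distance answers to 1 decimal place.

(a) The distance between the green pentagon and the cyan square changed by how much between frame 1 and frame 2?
+1.3

Distance in frame 1: 3.3. Distance in frame 2: 4.6.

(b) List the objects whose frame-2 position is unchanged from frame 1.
the blue hexagon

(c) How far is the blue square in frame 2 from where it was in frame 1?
1.5

The blue square moved from (9.3, 3.1) to (8.6, 1.8), a distance of √(0.7² + 1.3²) ≈ 1.5.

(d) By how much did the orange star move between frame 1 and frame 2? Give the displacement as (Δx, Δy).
(-1.5, -0.2)

The orange star was at (4.6, 9.4) in frame 1 and (3.1, 9.2) in frame 2.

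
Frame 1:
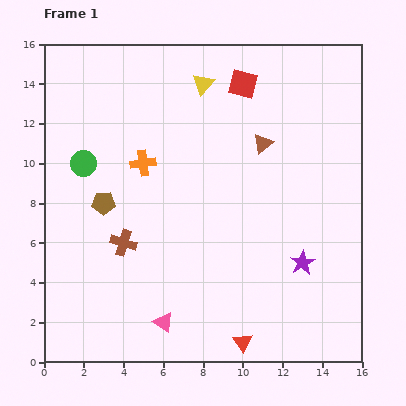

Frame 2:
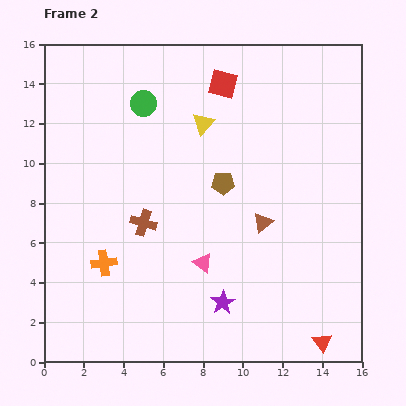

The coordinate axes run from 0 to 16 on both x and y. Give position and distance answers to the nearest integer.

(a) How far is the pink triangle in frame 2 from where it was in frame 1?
4

The pink triangle moved from (6, 2) to (8, 5), a distance of √(2² + 3²) ≈ 4.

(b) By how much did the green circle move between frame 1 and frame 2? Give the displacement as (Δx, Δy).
(3, 3)

The green circle was at (2, 10) in frame 1 and (5, 13) in frame 2.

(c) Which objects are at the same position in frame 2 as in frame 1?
none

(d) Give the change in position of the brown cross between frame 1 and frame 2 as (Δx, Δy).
(1, 1)

The brown cross was at (4, 6) in frame 1 and (5, 7) in frame 2.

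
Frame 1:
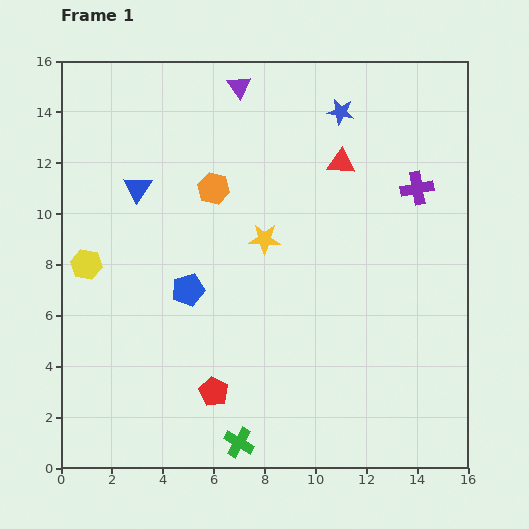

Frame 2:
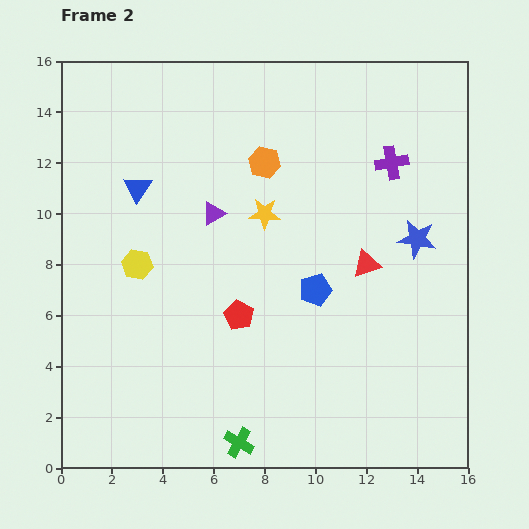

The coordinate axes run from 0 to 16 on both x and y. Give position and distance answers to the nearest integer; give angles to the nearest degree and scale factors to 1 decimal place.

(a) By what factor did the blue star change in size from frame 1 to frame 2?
1.4×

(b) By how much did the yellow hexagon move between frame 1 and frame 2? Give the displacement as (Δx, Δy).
(2, 0)

The yellow hexagon was at (1, 8) in frame 1 and (3, 8) in frame 2.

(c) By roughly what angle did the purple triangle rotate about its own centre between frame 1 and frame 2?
34° clockwise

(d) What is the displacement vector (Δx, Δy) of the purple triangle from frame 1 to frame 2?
(-1, -5)

The purple triangle was at (7, 15) in frame 1 and (6, 10) in frame 2.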